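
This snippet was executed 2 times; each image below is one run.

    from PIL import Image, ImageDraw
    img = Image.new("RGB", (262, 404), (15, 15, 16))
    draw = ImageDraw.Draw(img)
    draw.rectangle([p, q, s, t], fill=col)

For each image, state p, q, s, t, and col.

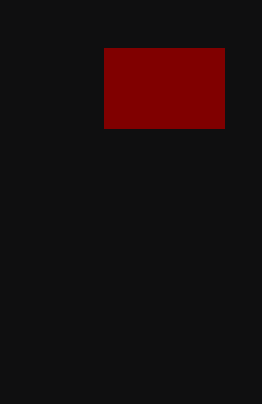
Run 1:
p = 104; q = 48; s = 224; t = 128; col = 'maroon'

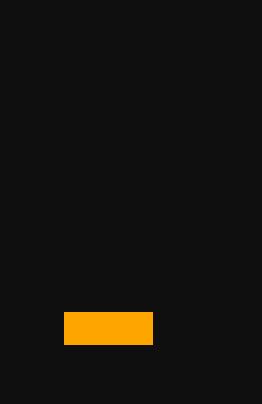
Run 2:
p = 64; q = 312; s = 152; t = 344; col = 'orange'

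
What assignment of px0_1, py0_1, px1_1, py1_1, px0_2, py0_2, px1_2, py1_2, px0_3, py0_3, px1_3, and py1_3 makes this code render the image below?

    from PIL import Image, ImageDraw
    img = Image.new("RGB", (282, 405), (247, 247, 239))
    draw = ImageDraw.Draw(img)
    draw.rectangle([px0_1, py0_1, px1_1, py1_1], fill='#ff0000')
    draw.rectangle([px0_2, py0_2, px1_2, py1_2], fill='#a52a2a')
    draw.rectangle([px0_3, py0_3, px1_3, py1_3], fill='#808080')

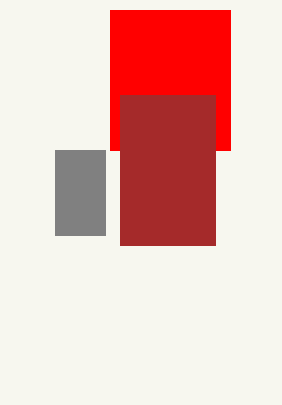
px0_1 = 110; py0_1 = 10; px1_1 = 230; py1_1 = 150; px0_2 = 120; py0_2 = 95; px1_2 = 215; py1_2 = 245; px0_3 = 55; py0_3 = 150; px1_3 = 105; py1_3 = 235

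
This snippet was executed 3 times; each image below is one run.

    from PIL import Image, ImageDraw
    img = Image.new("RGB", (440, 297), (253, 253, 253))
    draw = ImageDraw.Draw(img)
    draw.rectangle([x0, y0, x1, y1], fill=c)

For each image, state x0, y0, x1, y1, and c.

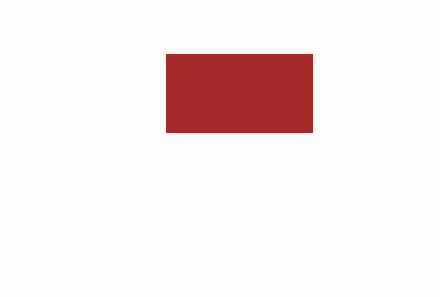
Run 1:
x0 = 166
y0 = 54
x1 = 312
y1 = 132
c = 'brown'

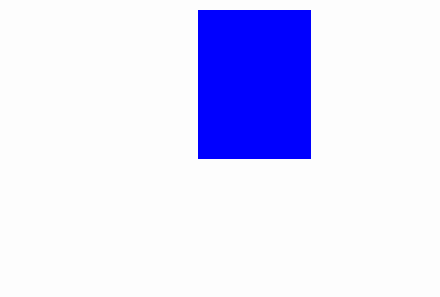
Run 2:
x0 = 198, y0 = 10, x1 = 310, y1 = 158, c = 'blue'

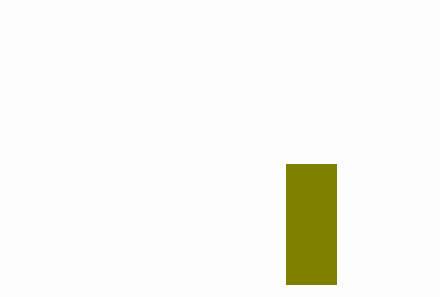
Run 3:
x0 = 286
y0 = 164
x1 = 336
y1 = 284
c = 'olive'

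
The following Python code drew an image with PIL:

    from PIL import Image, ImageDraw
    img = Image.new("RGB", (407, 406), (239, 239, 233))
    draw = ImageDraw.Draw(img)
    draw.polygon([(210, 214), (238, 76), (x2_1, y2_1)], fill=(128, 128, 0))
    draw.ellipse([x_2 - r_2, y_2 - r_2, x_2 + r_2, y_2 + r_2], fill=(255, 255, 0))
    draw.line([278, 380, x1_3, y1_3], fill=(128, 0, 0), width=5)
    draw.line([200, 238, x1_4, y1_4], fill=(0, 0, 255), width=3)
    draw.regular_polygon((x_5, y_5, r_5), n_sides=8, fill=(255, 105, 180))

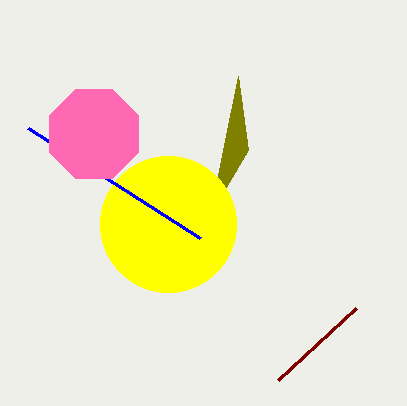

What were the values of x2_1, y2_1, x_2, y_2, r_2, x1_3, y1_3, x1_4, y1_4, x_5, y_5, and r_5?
x2_1 = 248, y2_1 = 150, x_2 = 168, y_2 = 224, r_2 = 68, x1_3 = 356, y1_3 = 308, x1_4 = 28, y1_4 = 128, x_5 = 94, y_5 = 134, r_5 = 48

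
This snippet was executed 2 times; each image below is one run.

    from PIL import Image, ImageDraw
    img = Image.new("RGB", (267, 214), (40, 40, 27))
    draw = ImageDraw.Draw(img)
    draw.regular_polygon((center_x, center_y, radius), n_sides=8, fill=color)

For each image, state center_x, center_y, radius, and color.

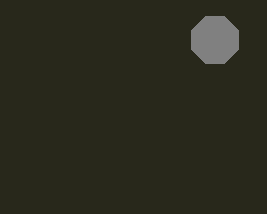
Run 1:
center_x = 215
center_y = 40
radius = 25
color = 'gray'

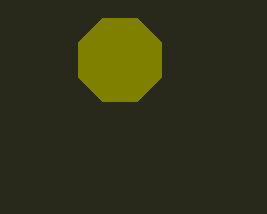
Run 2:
center_x = 120
center_y = 60
radius = 45
color = 'olive'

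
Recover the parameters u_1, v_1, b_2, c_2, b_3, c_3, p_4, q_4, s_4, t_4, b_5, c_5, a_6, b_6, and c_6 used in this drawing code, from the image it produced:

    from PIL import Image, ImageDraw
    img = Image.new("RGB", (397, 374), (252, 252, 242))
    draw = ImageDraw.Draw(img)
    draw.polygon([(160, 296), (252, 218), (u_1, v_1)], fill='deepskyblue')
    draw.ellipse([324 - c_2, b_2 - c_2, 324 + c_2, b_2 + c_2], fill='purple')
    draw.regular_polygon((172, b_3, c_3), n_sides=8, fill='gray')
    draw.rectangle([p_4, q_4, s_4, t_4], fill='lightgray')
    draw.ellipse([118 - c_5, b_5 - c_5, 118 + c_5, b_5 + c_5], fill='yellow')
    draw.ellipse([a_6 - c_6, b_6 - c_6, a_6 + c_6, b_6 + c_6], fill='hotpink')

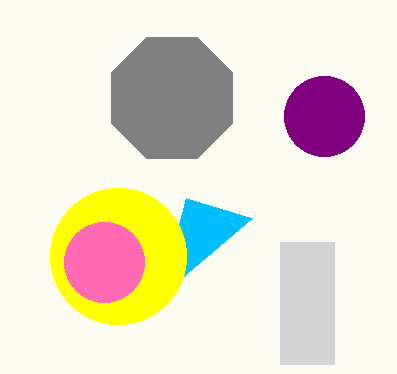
u_1 = 186, v_1 = 198, b_2 = 116, c_2 = 40, b_3 = 98, c_3 = 66, p_4 = 280, q_4 = 242, s_4 = 334, t_4 = 364, b_5 = 256, c_5 = 68, a_6 = 104, b_6 = 262, c_6 = 40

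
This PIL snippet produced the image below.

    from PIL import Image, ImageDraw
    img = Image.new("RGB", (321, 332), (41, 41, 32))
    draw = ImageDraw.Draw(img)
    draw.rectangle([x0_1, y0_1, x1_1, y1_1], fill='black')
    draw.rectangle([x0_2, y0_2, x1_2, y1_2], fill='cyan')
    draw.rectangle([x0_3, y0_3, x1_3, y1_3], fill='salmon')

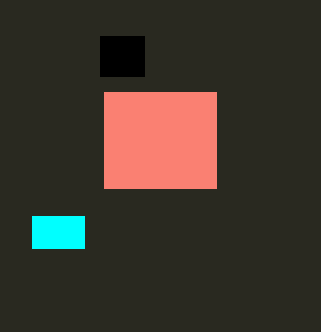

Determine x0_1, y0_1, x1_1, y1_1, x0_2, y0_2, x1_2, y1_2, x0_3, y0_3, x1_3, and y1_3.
x0_1 = 100
y0_1 = 36
x1_1 = 144
y1_1 = 76
x0_2 = 32
y0_2 = 216
x1_2 = 84
y1_2 = 248
x0_3 = 104
y0_3 = 92
x1_3 = 216
y1_3 = 188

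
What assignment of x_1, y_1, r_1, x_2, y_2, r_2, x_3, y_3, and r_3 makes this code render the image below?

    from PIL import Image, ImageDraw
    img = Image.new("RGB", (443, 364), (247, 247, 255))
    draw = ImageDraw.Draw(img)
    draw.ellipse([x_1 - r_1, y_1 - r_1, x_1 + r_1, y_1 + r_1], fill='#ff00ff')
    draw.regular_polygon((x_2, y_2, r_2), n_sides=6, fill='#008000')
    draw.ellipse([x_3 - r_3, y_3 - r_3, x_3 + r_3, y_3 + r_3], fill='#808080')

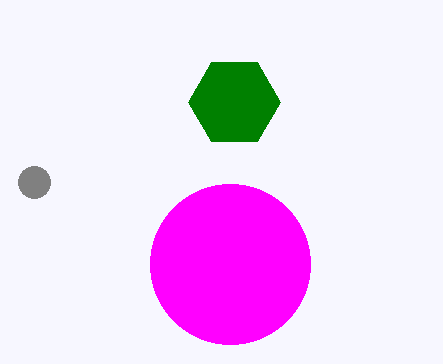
x_1 = 230
y_1 = 264
r_1 = 80
x_2 = 234
y_2 = 102
r_2 = 46
x_3 = 34
y_3 = 182
r_3 = 16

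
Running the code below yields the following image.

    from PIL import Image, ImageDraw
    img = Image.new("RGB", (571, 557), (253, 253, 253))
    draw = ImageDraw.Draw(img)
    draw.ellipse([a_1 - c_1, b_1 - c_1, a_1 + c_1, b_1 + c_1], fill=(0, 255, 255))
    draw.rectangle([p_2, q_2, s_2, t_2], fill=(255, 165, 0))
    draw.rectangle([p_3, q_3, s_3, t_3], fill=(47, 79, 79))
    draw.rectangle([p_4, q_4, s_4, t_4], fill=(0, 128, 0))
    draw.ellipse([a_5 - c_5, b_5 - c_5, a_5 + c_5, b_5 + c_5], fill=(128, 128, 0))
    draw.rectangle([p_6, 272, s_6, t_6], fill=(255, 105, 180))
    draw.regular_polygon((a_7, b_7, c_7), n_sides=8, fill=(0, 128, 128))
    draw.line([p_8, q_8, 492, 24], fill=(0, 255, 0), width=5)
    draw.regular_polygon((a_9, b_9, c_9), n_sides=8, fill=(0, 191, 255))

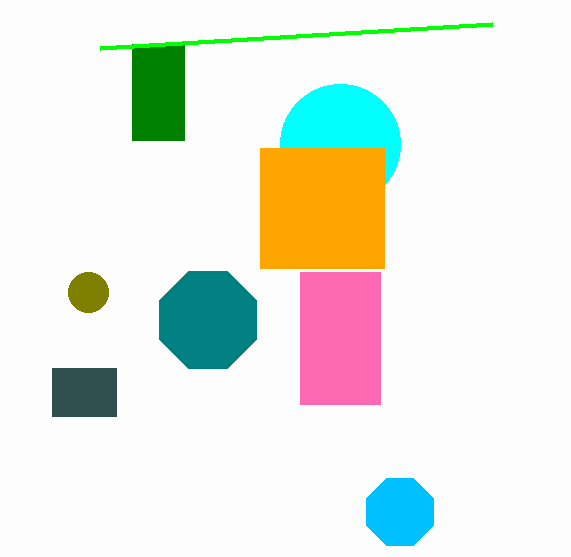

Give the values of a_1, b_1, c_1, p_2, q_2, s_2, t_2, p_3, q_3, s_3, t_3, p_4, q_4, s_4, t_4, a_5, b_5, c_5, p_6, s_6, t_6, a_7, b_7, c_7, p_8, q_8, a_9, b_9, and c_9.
a_1 = 340; b_1 = 144; c_1 = 60; p_2 = 260; q_2 = 148; s_2 = 384; t_2 = 268; p_3 = 52; q_3 = 368; s_3 = 116; t_3 = 416; p_4 = 132; q_4 = 44; s_4 = 184; t_4 = 140; a_5 = 88; b_5 = 292; c_5 = 20; p_6 = 300; s_6 = 380; t_6 = 404; a_7 = 208; b_7 = 320; c_7 = 52; p_8 = 100; q_8 = 48; a_9 = 400; b_9 = 512; c_9 = 36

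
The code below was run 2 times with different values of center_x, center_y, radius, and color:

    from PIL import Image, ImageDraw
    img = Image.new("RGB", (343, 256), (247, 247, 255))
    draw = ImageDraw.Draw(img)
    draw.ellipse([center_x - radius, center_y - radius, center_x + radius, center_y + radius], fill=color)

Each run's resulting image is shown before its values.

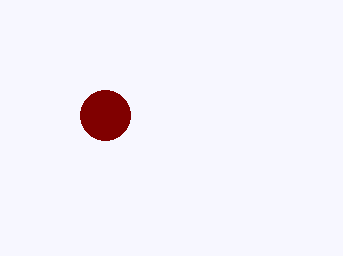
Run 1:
center_x = 105; center_y = 115; radius = 25; color = 'maroon'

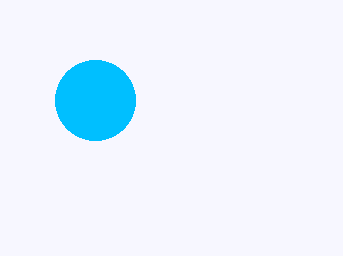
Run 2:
center_x = 95; center_y = 100; radius = 40; color = 'deepskyblue'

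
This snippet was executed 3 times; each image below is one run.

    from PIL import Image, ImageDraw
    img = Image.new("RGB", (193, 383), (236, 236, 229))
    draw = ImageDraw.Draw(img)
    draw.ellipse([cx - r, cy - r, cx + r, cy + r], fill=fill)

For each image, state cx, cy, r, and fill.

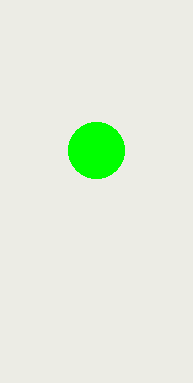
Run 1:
cx = 96; cy = 150; r = 28; fill = 'lime'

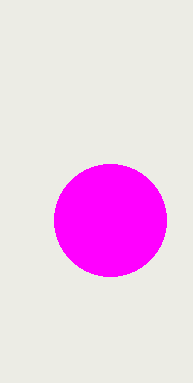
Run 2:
cx = 110; cy = 220; r = 56; fill = 'magenta'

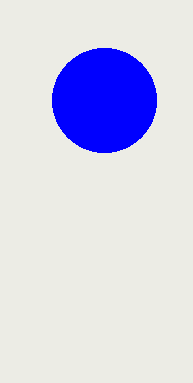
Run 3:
cx = 104; cy = 100; r = 52; fill = 'blue'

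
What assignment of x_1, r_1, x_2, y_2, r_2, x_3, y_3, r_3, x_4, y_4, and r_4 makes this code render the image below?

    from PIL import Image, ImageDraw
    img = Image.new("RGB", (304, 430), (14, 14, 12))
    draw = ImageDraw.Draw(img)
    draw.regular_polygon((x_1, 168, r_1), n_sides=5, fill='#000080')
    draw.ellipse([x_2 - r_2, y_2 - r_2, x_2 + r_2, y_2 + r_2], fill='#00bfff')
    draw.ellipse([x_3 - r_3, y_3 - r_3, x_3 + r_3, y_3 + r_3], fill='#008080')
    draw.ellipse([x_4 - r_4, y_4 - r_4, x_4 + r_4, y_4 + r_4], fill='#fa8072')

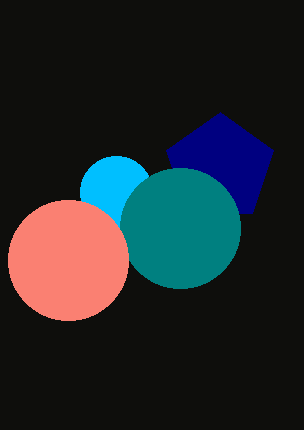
x_1 = 220
r_1 = 56
x_2 = 116
y_2 = 192
r_2 = 36
x_3 = 180
y_3 = 228
r_3 = 60
x_4 = 68
y_4 = 260
r_4 = 60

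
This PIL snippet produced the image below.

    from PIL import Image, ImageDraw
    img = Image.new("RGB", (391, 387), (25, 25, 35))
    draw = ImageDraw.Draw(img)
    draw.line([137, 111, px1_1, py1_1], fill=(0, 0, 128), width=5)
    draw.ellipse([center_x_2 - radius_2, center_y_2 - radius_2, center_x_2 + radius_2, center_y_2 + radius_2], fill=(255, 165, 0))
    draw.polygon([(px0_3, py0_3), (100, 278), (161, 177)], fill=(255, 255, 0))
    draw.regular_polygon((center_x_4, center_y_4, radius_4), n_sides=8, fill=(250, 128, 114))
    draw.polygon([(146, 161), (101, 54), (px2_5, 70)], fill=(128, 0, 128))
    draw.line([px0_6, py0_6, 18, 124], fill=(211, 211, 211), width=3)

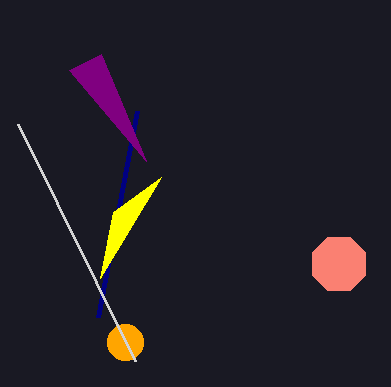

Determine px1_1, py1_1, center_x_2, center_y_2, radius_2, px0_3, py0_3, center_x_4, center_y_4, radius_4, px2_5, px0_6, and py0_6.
px1_1 = 98, py1_1 = 317, center_x_2 = 125, center_y_2 = 342, radius_2 = 18, px0_3 = 113, py0_3 = 212, center_x_4 = 339, center_y_4 = 264, radius_4 = 29, px2_5 = 69, px0_6 = 135, py0_6 = 361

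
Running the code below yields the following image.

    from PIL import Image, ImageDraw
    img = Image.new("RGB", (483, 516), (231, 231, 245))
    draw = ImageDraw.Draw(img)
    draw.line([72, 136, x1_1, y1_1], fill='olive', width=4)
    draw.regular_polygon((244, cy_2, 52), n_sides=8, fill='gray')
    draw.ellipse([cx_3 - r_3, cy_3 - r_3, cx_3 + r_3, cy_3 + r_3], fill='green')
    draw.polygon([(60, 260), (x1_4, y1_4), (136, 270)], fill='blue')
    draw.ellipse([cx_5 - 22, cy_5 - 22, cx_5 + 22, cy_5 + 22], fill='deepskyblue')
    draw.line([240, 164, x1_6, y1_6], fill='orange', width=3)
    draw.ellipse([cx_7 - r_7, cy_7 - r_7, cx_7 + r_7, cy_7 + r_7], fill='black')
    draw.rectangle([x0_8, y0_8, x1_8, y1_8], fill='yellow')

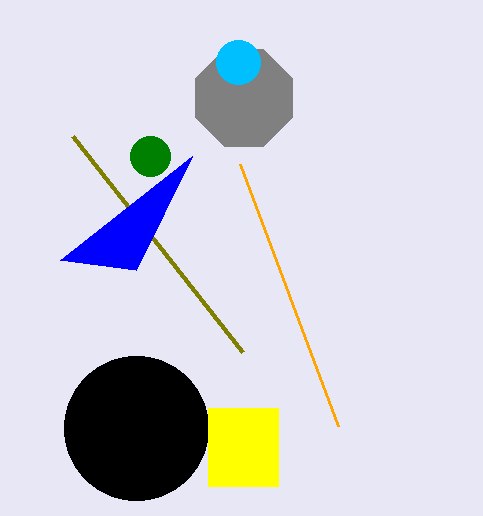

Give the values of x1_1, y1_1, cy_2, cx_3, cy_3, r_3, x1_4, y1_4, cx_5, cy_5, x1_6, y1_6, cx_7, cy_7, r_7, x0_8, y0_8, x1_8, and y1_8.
x1_1 = 242
y1_1 = 352
cy_2 = 98
cx_3 = 150
cy_3 = 156
r_3 = 20
x1_4 = 192
y1_4 = 156
cx_5 = 238
cy_5 = 62
x1_6 = 338
y1_6 = 426
cx_7 = 136
cy_7 = 428
r_7 = 72
x0_8 = 208
y0_8 = 408
x1_8 = 278
y1_8 = 486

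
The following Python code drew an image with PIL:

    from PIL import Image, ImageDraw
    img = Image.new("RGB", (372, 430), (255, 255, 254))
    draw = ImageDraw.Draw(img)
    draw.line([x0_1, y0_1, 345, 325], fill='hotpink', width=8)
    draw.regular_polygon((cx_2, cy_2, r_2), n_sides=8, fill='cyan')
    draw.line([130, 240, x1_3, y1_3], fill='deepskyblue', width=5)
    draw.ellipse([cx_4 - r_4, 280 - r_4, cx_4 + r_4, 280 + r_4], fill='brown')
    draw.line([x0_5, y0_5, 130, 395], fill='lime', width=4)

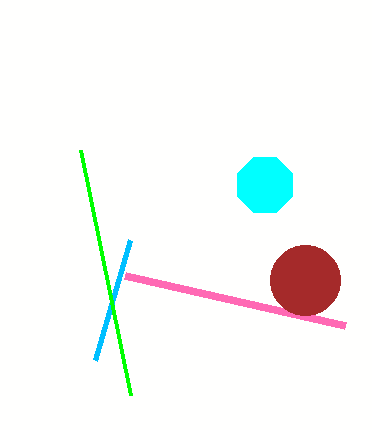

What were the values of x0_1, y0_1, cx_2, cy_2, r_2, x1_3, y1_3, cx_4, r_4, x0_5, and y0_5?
x0_1 = 125; y0_1 = 275; cx_2 = 265; cy_2 = 185; r_2 = 30; x1_3 = 95; y1_3 = 360; cx_4 = 305; r_4 = 35; x0_5 = 80; y0_5 = 150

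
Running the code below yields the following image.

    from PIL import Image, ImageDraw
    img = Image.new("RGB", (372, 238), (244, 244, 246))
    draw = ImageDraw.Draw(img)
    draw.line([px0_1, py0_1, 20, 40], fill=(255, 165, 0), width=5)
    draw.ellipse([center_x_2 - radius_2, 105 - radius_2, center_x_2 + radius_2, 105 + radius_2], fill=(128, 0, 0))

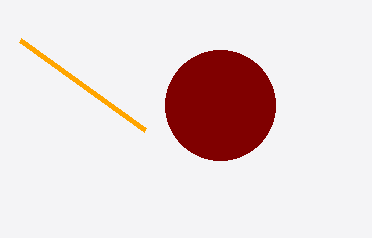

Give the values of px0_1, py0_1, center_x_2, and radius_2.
px0_1 = 145; py0_1 = 130; center_x_2 = 220; radius_2 = 55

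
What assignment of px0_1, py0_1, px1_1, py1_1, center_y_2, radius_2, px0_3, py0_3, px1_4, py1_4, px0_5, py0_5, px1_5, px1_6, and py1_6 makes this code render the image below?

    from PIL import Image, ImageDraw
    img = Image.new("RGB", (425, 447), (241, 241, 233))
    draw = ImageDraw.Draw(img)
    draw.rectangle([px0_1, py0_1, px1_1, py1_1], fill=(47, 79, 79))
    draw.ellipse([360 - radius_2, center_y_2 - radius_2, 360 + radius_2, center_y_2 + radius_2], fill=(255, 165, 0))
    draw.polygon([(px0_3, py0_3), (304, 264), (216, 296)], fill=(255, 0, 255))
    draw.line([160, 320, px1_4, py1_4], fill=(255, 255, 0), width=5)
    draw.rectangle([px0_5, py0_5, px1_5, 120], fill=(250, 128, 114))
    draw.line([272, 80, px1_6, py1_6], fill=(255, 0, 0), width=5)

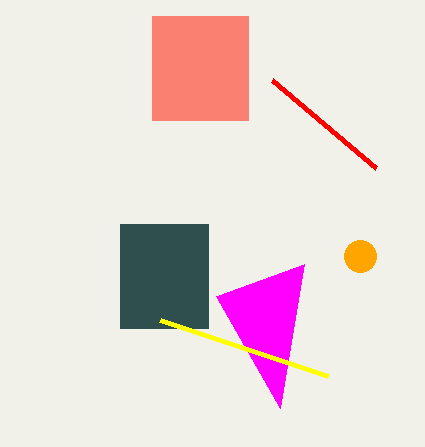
px0_1 = 120, py0_1 = 224, px1_1 = 208, py1_1 = 328, center_y_2 = 256, radius_2 = 16, px0_3 = 280, py0_3 = 408, px1_4 = 328, py1_4 = 376, px0_5 = 152, py0_5 = 16, px1_5 = 248, px1_6 = 376, py1_6 = 168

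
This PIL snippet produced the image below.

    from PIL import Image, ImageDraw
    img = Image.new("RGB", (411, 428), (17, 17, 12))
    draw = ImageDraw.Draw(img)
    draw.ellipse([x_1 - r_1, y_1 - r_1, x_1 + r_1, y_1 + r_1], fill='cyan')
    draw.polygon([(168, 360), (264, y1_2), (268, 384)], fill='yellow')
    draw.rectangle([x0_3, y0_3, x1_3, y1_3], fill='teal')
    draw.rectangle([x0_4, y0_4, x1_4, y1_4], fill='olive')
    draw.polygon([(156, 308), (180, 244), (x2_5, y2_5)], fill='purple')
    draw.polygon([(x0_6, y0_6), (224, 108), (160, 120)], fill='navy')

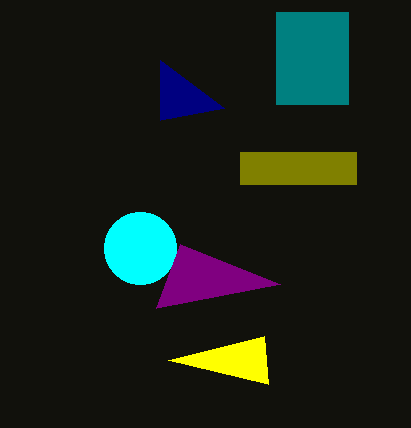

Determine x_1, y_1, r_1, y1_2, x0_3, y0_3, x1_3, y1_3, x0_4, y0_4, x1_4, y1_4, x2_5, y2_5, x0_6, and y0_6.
x_1 = 140; y_1 = 248; r_1 = 36; y1_2 = 336; x0_3 = 276; y0_3 = 12; x1_3 = 348; y1_3 = 104; x0_4 = 240; y0_4 = 152; x1_4 = 356; y1_4 = 184; x2_5 = 280; y2_5 = 284; x0_6 = 160; y0_6 = 60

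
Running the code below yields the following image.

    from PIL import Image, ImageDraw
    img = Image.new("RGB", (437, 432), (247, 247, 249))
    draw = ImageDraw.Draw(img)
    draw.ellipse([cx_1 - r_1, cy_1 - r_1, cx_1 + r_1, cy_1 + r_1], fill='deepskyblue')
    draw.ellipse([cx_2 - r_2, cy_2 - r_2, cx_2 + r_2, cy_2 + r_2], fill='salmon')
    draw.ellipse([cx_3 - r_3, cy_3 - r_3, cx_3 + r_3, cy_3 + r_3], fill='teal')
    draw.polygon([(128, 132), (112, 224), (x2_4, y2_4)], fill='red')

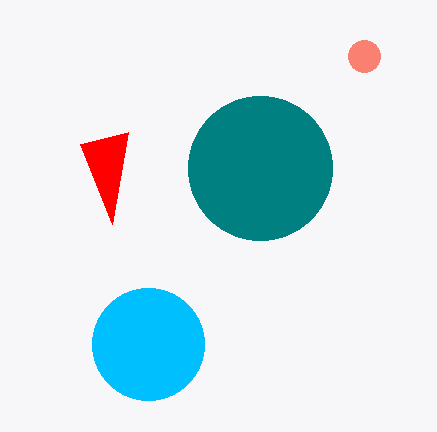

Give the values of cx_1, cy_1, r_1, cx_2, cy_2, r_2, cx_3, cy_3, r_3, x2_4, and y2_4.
cx_1 = 148
cy_1 = 344
r_1 = 56
cx_2 = 364
cy_2 = 56
r_2 = 16
cx_3 = 260
cy_3 = 168
r_3 = 72
x2_4 = 80
y2_4 = 144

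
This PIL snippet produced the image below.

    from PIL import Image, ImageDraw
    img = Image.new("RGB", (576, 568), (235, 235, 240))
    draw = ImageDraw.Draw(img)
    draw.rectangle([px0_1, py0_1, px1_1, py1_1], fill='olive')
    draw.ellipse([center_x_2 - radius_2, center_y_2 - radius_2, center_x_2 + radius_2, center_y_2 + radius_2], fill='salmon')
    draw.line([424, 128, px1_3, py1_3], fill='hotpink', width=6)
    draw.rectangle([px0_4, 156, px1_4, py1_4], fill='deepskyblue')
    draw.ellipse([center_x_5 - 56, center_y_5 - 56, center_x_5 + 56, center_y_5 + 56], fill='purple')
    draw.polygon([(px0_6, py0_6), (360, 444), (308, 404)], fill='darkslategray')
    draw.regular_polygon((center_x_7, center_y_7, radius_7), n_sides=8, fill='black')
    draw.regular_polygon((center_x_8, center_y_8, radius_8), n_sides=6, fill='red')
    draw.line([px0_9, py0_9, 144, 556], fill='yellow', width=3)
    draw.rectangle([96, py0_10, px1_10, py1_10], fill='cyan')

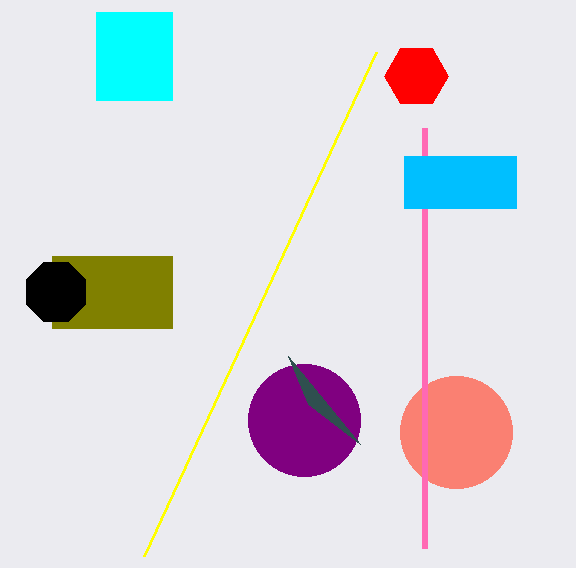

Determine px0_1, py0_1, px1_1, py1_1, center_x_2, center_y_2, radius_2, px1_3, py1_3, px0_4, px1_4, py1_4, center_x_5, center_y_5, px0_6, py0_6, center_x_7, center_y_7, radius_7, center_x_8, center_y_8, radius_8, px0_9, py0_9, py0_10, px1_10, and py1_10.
px0_1 = 52
py0_1 = 256
px1_1 = 172
py1_1 = 328
center_x_2 = 456
center_y_2 = 432
radius_2 = 56
px1_3 = 424
py1_3 = 548
px0_4 = 404
px1_4 = 516
py1_4 = 208
center_x_5 = 304
center_y_5 = 420
px0_6 = 288
py0_6 = 356
center_x_7 = 56
center_y_7 = 292
radius_7 = 32
center_x_8 = 416
center_y_8 = 76
radius_8 = 32
px0_9 = 376
py0_9 = 52
py0_10 = 12
px1_10 = 172
py1_10 = 100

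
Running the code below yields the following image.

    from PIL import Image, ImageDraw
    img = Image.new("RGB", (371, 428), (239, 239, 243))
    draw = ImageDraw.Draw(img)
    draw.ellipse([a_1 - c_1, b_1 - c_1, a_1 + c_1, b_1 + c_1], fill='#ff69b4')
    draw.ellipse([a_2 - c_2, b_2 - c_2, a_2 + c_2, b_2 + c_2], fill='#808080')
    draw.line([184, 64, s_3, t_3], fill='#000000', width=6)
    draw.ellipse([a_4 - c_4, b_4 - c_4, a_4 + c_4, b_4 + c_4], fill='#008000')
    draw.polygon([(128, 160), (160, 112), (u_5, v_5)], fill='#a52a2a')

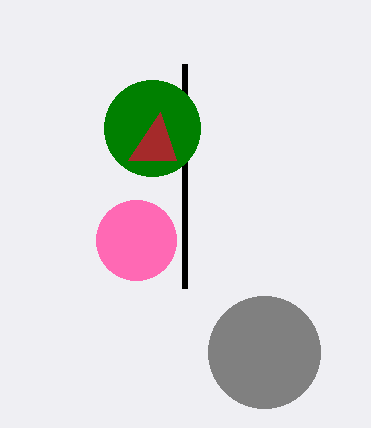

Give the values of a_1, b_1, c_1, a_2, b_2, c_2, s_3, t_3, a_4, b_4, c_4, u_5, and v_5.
a_1 = 136
b_1 = 240
c_1 = 40
a_2 = 264
b_2 = 352
c_2 = 56
s_3 = 184
t_3 = 288
a_4 = 152
b_4 = 128
c_4 = 48
u_5 = 176
v_5 = 160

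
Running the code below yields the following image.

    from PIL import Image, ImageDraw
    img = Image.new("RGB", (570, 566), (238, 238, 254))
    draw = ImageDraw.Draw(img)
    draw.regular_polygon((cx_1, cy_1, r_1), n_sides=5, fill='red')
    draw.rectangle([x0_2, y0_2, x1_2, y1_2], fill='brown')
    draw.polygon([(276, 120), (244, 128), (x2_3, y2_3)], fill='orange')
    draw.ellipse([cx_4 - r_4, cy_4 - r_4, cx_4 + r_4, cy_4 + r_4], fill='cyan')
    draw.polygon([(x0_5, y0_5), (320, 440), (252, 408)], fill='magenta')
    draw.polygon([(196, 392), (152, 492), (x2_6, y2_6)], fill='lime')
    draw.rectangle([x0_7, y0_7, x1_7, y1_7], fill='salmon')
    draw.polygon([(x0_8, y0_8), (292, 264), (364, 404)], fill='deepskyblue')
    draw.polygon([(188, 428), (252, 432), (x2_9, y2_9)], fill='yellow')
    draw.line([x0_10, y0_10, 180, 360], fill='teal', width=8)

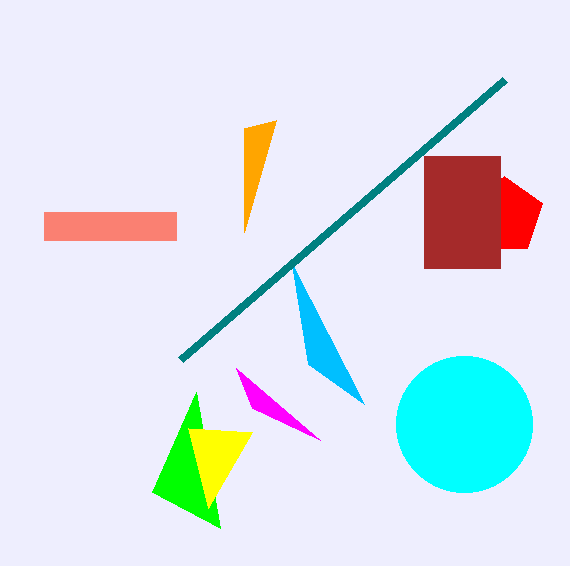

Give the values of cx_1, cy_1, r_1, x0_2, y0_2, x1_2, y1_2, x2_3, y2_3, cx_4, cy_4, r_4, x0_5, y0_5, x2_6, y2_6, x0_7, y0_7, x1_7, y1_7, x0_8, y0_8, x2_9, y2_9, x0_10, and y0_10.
cx_1 = 504; cy_1 = 216; r_1 = 40; x0_2 = 424; y0_2 = 156; x1_2 = 500; y1_2 = 268; x2_3 = 244; y2_3 = 232; cx_4 = 464; cy_4 = 424; r_4 = 68; x0_5 = 236; y0_5 = 368; x2_6 = 220; y2_6 = 528; x0_7 = 44; y0_7 = 212; x1_7 = 176; y1_7 = 240; x0_8 = 308; y0_8 = 364; x2_9 = 208; y2_9 = 508; x0_10 = 504; y0_10 = 80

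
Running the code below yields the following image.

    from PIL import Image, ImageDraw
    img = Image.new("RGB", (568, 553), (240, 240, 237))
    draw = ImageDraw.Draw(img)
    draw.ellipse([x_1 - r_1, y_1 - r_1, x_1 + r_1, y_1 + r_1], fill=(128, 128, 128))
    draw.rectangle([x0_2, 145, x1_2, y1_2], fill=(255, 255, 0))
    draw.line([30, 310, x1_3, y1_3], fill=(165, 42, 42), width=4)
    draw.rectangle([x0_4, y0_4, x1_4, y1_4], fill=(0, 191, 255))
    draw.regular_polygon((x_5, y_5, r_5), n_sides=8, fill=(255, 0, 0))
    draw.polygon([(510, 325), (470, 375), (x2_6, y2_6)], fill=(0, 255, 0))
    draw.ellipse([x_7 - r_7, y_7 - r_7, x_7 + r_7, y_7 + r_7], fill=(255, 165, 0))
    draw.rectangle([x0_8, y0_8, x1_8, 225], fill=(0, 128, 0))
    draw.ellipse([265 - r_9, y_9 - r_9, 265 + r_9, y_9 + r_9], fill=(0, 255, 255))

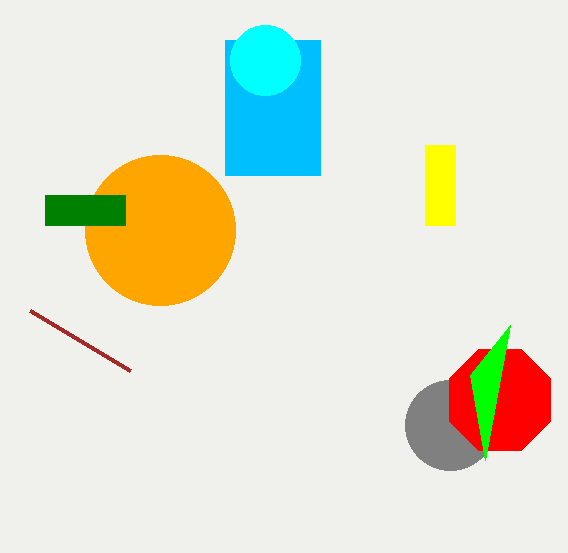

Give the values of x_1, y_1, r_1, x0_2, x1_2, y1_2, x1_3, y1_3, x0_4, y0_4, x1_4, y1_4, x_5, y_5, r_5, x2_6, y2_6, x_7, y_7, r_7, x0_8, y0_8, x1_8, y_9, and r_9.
x_1 = 450
y_1 = 425
r_1 = 45
x0_2 = 425
x1_2 = 455
y1_2 = 225
x1_3 = 130
y1_3 = 370
x0_4 = 225
y0_4 = 40
x1_4 = 320
y1_4 = 175
x_5 = 500
y_5 = 400
r_5 = 55
x2_6 = 485
y2_6 = 460
x_7 = 160
y_7 = 230
r_7 = 75
x0_8 = 45
y0_8 = 195
x1_8 = 125
y_9 = 60
r_9 = 35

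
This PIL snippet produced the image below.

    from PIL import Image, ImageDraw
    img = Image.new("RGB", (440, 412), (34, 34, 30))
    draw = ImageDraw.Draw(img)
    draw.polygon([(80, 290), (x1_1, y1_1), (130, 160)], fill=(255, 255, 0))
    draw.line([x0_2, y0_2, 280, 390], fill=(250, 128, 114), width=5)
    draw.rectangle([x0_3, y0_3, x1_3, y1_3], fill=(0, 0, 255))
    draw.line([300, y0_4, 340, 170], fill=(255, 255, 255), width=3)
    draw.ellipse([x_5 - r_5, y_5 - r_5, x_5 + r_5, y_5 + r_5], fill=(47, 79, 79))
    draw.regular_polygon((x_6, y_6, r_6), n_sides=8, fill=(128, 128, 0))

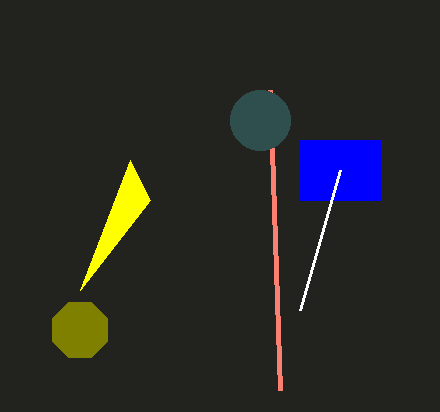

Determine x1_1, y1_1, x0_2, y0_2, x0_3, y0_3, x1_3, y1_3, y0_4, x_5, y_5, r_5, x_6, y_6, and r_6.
x1_1 = 150; y1_1 = 200; x0_2 = 270; y0_2 = 90; x0_3 = 300; y0_3 = 140; x1_3 = 380; y1_3 = 200; y0_4 = 310; x_5 = 260; y_5 = 120; r_5 = 30; x_6 = 80; y_6 = 330; r_6 = 30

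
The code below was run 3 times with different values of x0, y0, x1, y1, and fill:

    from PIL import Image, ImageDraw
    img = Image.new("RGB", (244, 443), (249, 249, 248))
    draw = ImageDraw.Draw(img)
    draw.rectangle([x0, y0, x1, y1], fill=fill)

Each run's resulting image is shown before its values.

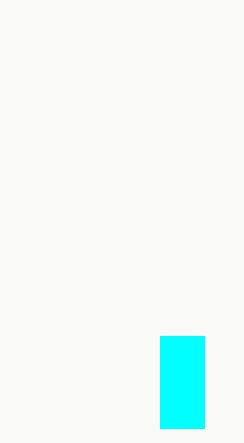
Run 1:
x0 = 160; y0 = 336; x1 = 204; y1 = 428; fill = 'cyan'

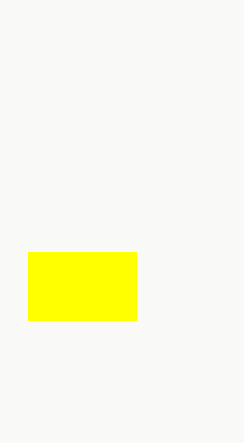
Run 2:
x0 = 28
y0 = 252
x1 = 136
y1 = 320
fill = 'yellow'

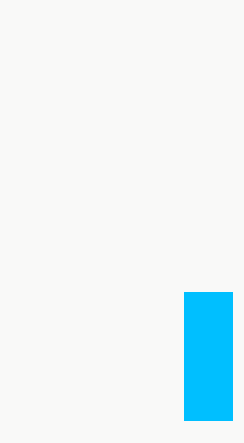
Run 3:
x0 = 184; y0 = 292; x1 = 232; y1 = 420; fill = 'deepskyblue'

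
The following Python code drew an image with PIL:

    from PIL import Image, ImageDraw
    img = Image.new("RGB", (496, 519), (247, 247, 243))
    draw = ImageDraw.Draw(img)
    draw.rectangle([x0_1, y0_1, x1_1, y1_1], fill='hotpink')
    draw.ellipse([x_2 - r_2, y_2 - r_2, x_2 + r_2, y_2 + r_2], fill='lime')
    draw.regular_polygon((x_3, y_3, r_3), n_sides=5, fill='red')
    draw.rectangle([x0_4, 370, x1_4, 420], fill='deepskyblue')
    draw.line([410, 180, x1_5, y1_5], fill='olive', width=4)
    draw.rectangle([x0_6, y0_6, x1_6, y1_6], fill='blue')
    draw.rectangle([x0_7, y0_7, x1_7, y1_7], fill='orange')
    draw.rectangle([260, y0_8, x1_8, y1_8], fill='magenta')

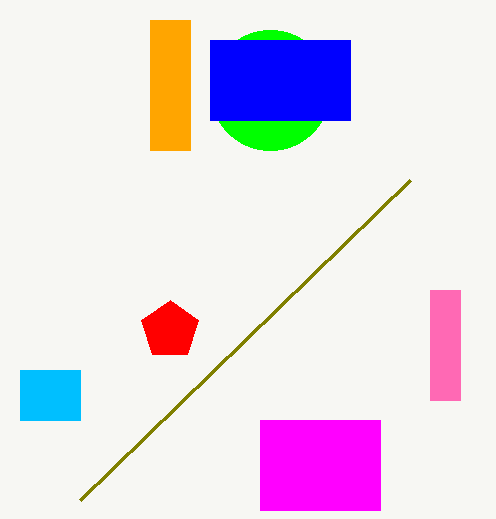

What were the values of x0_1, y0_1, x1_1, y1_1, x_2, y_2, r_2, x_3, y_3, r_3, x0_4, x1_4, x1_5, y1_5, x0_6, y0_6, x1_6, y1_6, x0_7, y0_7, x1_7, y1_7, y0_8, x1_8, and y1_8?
x0_1 = 430; y0_1 = 290; x1_1 = 460; y1_1 = 400; x_2 = 270; y_2 = 90; r_2 = 60; x_3 = 170; y_3 = 330; r_3 = 30; x0_4 = 20; x1_4 = 80; x1_5 = 80; y1_5 = 500; x0_6 = 210; y0_6 = 40; x1_6 = 350; y1_6 = 120; x0_7 = 150; y0_7 = 20; x1_7 = 190; y1_7 = 150; y0_8 = 420; x1_8 = 380; y1_8 = 510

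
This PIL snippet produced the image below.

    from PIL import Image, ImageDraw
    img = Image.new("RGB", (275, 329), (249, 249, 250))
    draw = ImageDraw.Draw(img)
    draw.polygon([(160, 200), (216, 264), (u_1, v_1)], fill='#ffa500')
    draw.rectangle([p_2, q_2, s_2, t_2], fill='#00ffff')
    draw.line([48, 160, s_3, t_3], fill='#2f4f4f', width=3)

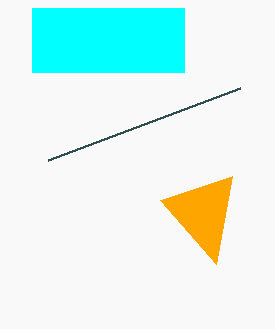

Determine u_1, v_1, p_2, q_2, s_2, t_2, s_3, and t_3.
u_1 = 232; v_1 = 176; p_2 = 32; q_2 = 8; s_2 = 184; t_2 = 72; s_3 = 240; t_3 = 88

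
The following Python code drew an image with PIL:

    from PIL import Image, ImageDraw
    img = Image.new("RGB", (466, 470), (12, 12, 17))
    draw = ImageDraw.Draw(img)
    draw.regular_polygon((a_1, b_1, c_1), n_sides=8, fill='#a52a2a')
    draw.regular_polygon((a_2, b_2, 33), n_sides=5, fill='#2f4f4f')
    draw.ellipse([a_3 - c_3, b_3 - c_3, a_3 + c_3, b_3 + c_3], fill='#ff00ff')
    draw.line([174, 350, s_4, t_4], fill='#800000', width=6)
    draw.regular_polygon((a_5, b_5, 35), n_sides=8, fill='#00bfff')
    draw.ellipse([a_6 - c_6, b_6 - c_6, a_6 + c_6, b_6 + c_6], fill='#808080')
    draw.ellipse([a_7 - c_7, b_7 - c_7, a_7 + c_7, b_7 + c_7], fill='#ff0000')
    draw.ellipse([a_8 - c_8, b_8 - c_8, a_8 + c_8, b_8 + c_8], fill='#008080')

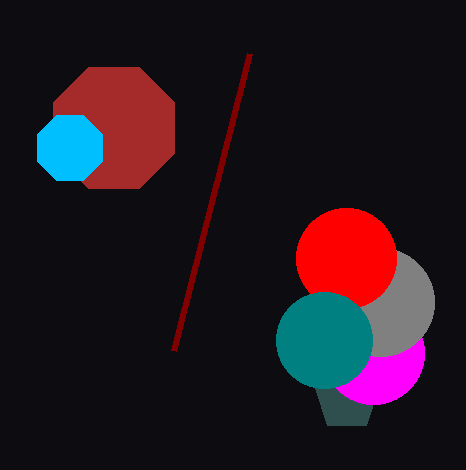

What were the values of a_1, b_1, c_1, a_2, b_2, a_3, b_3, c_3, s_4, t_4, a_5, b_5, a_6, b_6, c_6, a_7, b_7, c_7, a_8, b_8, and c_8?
a_1 = 114, b_1 = 128, c_1 = 66, a_2 = 347, b_2 = 399, a_3 = 373, b_3 = 353, c_3 = 51, s_4 = 250, t_4 = 53, a_5 = 70, b_5 = 148, a_6 = 380, b_6 = 302, c_6 = 54, a_7 = 346, b_7 = 258, c_7 = 50, a_8 = 324, b_8 = 340, c_8 = 48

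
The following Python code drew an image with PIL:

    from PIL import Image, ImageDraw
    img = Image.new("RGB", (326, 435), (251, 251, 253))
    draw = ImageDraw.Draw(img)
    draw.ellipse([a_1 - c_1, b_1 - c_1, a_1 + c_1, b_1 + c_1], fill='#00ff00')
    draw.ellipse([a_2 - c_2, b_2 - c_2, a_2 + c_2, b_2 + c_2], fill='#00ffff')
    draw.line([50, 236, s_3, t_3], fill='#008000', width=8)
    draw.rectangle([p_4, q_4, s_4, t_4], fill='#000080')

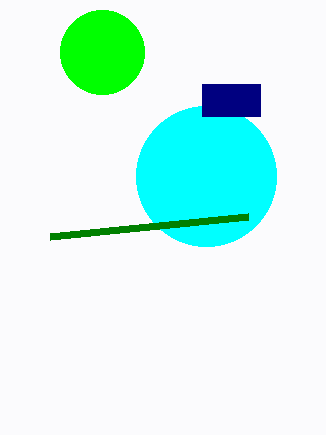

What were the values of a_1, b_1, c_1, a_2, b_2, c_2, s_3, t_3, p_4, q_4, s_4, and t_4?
a_1 = 102, b_1 = 52, c_1 = 42, a_2 = 206, b_2 = 176, c_2 = 70, s_3 = 248, t_3 = 216, p_4 = 202, q_4 = 84, s_4 = 260, t_4 = 116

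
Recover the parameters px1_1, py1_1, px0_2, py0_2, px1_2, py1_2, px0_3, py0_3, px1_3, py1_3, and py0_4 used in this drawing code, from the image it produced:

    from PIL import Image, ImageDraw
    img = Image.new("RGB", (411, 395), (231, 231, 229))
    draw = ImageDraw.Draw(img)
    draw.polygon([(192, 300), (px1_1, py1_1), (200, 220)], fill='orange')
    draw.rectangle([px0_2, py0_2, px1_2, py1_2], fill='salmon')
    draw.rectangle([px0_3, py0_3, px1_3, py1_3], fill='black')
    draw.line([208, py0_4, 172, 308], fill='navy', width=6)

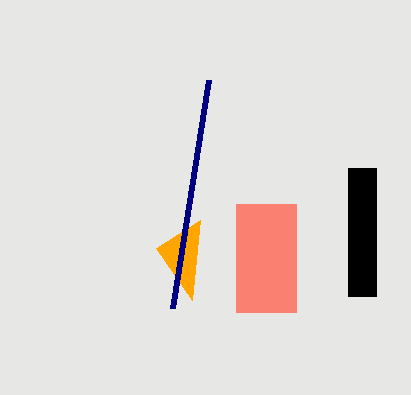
px1_1 = 156
py1_1 = 248
px0_2 = 236
py0_2 = 204
px1_2 = 296
py1_2 = 312
px0_3 = 348
py0_3 = 168
px1_3 = 376
py1_3 = 296
py0_4 = 80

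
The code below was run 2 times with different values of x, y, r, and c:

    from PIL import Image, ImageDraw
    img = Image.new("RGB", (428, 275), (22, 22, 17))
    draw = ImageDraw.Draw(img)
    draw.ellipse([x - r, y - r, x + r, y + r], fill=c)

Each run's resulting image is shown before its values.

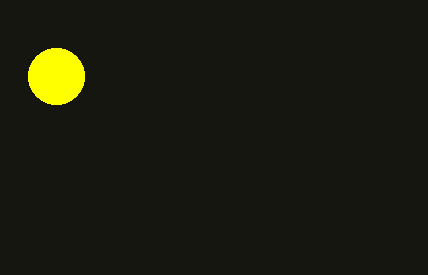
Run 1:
x = 56, y = 76, r = 28, c = 'yellow'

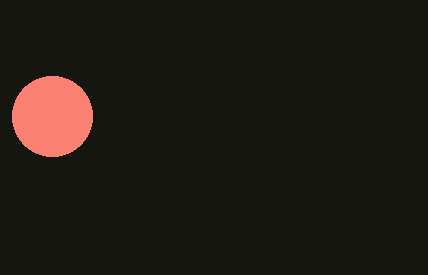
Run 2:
x = 52; y = 116; r = 40; c = 'salmon'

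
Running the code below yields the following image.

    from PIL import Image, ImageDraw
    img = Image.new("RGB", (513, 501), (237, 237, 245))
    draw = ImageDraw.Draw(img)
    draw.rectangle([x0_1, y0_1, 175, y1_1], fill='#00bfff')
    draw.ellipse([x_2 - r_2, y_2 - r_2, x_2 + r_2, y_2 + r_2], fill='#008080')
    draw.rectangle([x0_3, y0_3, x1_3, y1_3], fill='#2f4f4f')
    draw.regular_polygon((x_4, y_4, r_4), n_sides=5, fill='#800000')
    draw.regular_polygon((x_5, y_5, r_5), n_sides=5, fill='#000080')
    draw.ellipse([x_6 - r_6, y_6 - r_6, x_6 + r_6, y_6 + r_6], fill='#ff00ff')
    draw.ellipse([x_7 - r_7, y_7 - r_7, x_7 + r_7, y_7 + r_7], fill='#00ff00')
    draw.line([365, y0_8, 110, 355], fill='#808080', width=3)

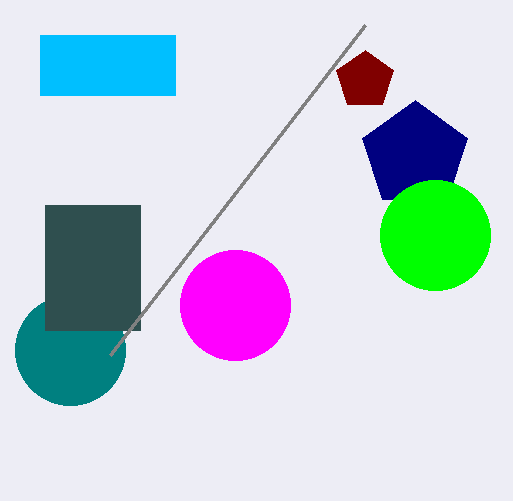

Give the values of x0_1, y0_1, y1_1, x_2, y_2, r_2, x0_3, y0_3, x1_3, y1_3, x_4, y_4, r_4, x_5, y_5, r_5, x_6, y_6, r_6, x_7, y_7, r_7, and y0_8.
x0_1 = 40, y0_1 = 35, y1_1 = 95, x_2 = 70, y_2 = 350, r_2 = 55, x0_3 = 45, y0_3 = 205, x1_3 = 140, y1_3 = 330, x_4 = 365, y_4 = 80, r_4 = 30, x_5 = 415, y_5 = 155, r_5 = 55, x_6 = 235, y_6 = 305, r_6 = 55, x_7 = 435, y_7 = 235, r_7 = 55, y0_8 = 25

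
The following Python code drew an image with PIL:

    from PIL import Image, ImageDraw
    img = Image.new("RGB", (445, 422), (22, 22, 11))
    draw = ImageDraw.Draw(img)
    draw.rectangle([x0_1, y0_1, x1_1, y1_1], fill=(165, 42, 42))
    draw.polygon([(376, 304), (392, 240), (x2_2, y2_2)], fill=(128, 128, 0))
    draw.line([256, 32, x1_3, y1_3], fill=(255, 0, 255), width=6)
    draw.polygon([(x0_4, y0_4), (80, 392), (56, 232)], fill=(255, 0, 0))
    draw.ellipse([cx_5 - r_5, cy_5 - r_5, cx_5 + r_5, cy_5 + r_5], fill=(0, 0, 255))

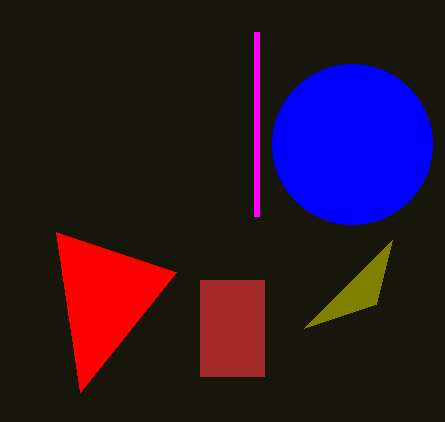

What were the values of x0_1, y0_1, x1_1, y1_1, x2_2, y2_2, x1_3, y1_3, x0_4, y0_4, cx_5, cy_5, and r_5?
x0_1 = 200; y0_1 = 280; x1_1 = 264; y1_1 = 376; x2_2 = 304; y2_2 = 328; x1_3 = 256; y1_3 = 216; x0_4 = 176; y0_4 = 272; cx_5 = 352; cy_5 = 144; r_5 = 80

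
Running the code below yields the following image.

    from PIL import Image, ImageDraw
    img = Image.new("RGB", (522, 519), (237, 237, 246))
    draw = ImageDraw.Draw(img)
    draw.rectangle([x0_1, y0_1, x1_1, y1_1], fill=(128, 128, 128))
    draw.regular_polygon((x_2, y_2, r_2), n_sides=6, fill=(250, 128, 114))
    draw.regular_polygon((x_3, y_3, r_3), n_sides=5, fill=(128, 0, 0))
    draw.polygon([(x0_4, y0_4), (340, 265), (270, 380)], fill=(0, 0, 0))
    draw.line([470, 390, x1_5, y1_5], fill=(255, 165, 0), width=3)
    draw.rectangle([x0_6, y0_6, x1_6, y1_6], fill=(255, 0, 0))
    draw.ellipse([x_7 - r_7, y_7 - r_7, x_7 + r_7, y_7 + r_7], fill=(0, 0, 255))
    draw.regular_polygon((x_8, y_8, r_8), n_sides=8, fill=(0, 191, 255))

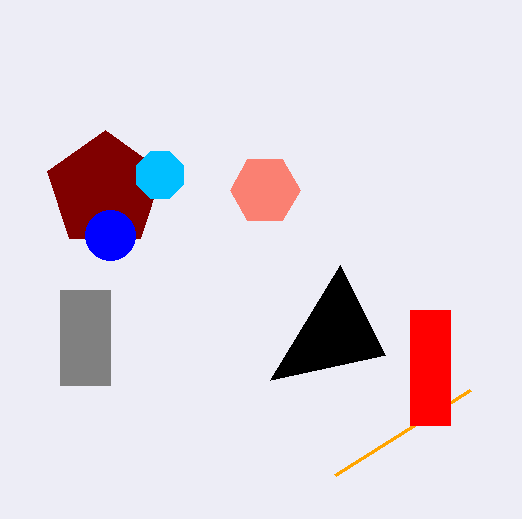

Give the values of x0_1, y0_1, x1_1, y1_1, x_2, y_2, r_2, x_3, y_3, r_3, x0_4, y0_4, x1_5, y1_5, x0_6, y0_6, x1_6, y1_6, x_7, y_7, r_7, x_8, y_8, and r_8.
x0_1 = 60
y0_1 = 290
x1_1 = 110
y1_1 = 385
x_2 = 265
y_2 = 190
r_2 = 35
x_3 = 105
y_3 = 190
r_3 = 60
x0_4 = 385
y0_4 = 355
x1_5 = 335
y1_5 = 475
x0_6 = 410
y0_6 = 310
x1_6 = 450
y1_6 = 425
x_7 = 110
y_7 = 235
r_7 = 25
x_8 = 160
y_8 = 175
r_8 = 25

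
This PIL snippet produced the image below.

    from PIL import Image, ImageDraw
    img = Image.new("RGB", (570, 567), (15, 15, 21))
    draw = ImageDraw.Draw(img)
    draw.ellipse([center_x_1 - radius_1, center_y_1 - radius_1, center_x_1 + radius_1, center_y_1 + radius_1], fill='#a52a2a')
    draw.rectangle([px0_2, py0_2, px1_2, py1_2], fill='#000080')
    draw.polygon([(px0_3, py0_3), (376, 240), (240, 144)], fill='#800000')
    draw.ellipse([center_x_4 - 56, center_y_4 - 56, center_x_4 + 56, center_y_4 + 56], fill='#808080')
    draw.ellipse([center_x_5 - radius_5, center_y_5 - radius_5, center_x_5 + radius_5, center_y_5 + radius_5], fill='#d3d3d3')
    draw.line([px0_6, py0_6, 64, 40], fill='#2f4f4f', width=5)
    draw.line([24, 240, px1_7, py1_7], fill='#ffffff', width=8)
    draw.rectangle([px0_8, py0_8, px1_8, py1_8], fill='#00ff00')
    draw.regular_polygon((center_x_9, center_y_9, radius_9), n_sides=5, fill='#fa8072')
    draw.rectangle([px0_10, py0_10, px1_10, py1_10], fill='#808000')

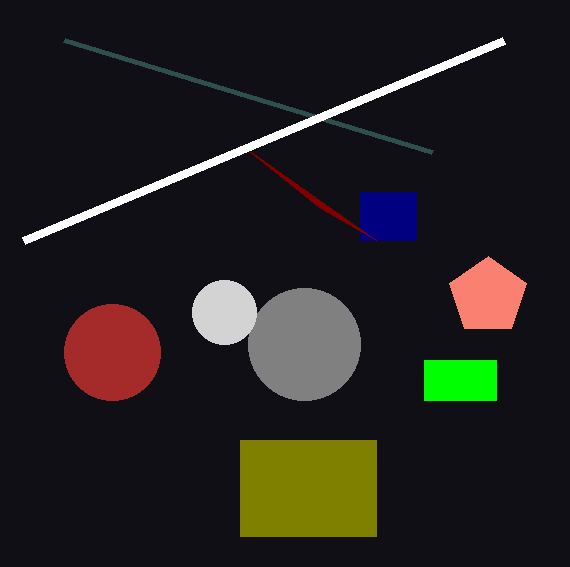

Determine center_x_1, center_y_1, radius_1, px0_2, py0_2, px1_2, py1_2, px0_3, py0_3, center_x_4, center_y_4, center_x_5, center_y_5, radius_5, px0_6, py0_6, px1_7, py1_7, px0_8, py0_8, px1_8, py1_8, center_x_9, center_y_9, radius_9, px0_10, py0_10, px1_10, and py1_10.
center_x_1 = 112; center_y_1 = 352; radius_1 = 48; px0_2 = 360; py0_2 = 192; px1_2 = 416; py1_2 = 240; px0_3 = 320; py0_3 = 208; center_x_4 = 304; center_y_4 = 344; center_x_5 = 224; center_y_5 = 312; radius_5 = 32; px0_6 = 432; py0_6 = 152; px1_7 = 504; py1_7 = 40; px0_8 = 424; py0_8 = 360; px1_8 = 496; py1_8 = 400; center_x_9 = 488; center_y_9 = 296; radius_9 = 40; px0_10 = 240; py0_10 = 440; px1_10 = 376; py1_10 = 536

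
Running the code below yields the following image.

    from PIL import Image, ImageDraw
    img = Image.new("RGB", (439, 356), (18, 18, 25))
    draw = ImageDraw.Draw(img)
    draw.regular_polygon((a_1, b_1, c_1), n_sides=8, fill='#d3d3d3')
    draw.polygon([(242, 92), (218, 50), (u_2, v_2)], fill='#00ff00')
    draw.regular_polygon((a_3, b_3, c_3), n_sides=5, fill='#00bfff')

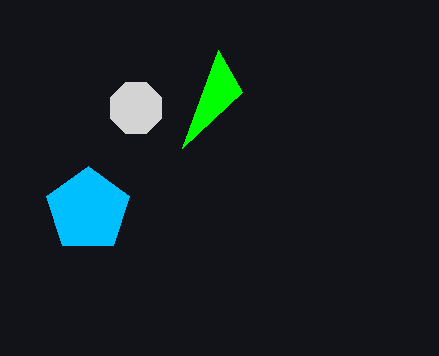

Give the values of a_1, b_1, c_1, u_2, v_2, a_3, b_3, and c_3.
a_1 = 136
b_1 = 108
c_1 = 28
u_2 = 182
v_2 = 148
a_3 = 88
b_3 = 210
c_3 = 44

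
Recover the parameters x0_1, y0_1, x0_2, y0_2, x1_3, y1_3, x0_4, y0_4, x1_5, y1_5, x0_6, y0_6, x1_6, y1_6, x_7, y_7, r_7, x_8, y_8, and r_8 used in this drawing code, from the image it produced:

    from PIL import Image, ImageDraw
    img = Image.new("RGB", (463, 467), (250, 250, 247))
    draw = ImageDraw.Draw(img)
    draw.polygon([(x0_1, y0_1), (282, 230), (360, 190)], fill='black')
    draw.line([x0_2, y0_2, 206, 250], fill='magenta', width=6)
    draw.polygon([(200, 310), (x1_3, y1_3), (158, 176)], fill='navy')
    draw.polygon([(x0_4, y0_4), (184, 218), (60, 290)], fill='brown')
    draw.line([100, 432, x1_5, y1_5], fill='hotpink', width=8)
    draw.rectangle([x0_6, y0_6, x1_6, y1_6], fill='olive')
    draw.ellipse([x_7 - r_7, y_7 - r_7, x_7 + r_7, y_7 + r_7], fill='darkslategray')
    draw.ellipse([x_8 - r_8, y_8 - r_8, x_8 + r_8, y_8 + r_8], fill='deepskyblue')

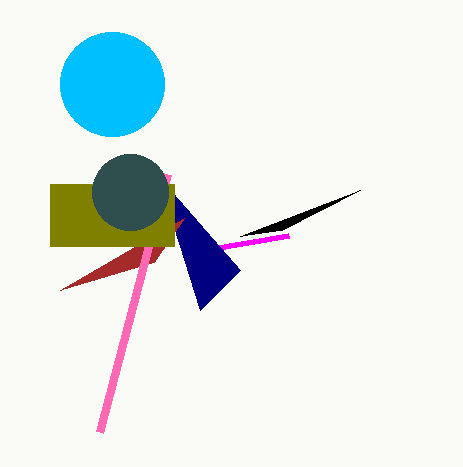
x0_1 = 240; y0_1 = 236; x0_2 = 288; y0_2 = 236; x1_3 = 240; y1_3 = 270; x0_4 = 154; y0_4 = 262; x1_5 = 168; y1_5 = 174; x0_6 = 50; y0_6 = 184; x1_6 = 174; y1_6 = 246; x_7 = 130; y_7 = 192; r_7 = 38; x_8 = 112; y_8 = 84; r_8 = 52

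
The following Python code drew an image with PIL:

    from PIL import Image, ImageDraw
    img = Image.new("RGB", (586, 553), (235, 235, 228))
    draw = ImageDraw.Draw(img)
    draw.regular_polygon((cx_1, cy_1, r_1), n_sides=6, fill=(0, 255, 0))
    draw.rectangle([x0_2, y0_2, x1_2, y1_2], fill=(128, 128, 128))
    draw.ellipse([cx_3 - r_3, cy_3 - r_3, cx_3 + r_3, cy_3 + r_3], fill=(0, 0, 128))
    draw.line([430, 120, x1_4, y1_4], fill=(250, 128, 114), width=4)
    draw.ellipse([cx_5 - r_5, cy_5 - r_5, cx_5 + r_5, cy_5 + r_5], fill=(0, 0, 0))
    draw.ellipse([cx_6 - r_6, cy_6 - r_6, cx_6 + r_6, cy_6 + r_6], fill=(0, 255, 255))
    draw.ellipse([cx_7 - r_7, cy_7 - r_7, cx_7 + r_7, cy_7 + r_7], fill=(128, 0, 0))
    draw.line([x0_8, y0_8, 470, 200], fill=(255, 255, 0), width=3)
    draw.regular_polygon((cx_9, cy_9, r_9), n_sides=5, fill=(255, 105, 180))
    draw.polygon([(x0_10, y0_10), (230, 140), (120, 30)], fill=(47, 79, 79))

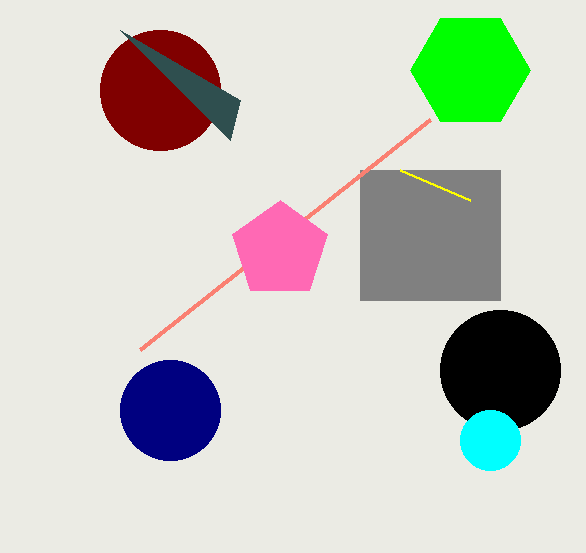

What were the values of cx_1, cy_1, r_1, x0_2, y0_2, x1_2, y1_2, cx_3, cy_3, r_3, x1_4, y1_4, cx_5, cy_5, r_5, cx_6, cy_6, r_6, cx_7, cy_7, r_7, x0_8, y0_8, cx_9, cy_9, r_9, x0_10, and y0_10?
cx_1 = 470, cy_1 = 70, r_1 = 60, x0_2 = 360, y0_2 = 170, x1_2 = 500, y1_2 = 300, cx_3 = 170, cy_3 = 410, r_3 = 50, x1_4 = 140, y1_4 = 350, cx_5 = 500, cy_5 = 370, r_5 = 60, cx_6 = 490, cy_6 = 440, r_6 = 30, cx_7 = 160, cy_7 = 90, r_7 = 60, x0_8 = 400, y0_8 = 170, cx_9 = 280, cy_9 = 250, r_9 = 50, x0_10 = 240, y0_10 = 100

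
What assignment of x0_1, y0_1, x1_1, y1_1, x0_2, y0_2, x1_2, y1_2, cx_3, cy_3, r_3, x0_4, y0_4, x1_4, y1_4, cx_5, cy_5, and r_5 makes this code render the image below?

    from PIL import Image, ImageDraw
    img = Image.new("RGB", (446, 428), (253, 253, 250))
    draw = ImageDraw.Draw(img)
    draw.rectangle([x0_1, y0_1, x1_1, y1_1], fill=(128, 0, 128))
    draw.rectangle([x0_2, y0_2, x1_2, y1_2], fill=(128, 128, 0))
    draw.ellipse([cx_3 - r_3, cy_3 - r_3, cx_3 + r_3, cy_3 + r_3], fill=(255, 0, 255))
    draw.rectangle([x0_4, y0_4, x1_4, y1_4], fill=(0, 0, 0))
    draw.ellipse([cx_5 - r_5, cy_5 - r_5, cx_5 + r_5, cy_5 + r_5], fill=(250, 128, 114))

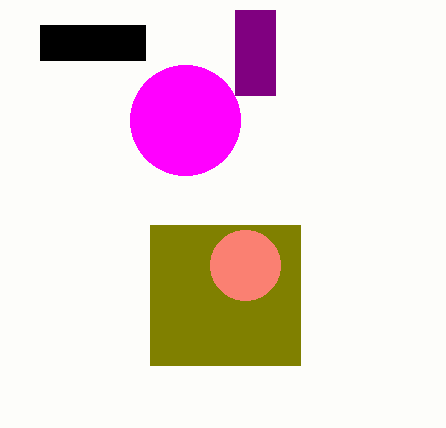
x0_1 = 235
y0_1 = 10
x1_1 = 275
y1_1 = 95
x0_2 = 150
y0_2 = 225
x1_2 = 300
y1_2 = 365
cx_3 = 185
cy_3 = 120
r_3 = 55
x0_4 = 40
y0_4 = 25
x1_4 = 145
y1_4 = 60
cx_5 = 245
cy_5 = 265
r_5 = 35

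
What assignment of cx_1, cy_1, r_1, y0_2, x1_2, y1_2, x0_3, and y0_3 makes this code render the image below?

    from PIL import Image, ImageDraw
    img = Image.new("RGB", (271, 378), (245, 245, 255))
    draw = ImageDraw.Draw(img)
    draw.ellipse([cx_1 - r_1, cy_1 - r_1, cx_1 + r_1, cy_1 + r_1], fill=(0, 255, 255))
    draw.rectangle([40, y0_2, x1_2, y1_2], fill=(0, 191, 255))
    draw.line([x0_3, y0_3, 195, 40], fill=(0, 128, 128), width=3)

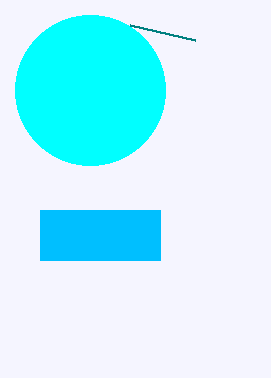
cx_1 = 90; cy_1 = 90; r_1 = 75; y0_2 = 210; x1_2 = 160; y1_2 = 260; x0_3 = 130; y0_3 = 25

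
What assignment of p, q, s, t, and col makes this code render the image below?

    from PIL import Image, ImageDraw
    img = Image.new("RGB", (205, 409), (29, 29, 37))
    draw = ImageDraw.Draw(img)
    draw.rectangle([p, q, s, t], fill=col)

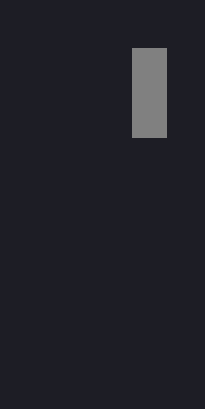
p = 132, q = 48, s = 166, t = 137, col = 'gray'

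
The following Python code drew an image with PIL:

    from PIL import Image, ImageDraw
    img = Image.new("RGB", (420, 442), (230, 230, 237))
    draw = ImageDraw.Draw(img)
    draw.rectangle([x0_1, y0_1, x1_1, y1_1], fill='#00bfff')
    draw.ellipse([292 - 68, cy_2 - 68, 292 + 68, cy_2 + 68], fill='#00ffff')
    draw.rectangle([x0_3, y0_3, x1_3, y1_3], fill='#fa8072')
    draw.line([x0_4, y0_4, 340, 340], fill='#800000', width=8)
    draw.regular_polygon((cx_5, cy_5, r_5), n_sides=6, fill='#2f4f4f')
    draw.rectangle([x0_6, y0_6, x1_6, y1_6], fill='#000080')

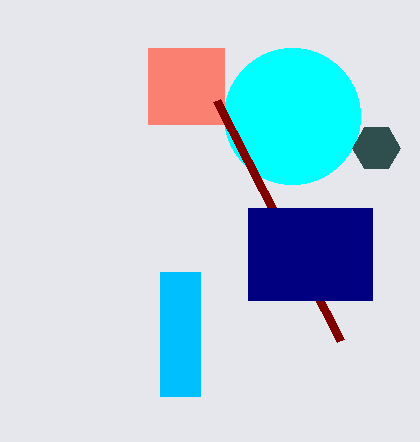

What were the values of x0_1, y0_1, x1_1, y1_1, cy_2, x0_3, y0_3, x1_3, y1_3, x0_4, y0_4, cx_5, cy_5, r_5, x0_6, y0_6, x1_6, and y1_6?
x0_1 = 160
y0_1 = 272
x1_1 = 200
y1_1 = 396
cy_2 = 116
x0_3 = 148
y0_3 = 48
x1_3 = 224
y1_3 = 124
x0_4 = 216
y0_4 = 100
cx_5 = 376
cy_5 = 148
r_5 = 24
x0_6 = 248
y0_6 = 208
x1_6 = 372
y1_6 = 300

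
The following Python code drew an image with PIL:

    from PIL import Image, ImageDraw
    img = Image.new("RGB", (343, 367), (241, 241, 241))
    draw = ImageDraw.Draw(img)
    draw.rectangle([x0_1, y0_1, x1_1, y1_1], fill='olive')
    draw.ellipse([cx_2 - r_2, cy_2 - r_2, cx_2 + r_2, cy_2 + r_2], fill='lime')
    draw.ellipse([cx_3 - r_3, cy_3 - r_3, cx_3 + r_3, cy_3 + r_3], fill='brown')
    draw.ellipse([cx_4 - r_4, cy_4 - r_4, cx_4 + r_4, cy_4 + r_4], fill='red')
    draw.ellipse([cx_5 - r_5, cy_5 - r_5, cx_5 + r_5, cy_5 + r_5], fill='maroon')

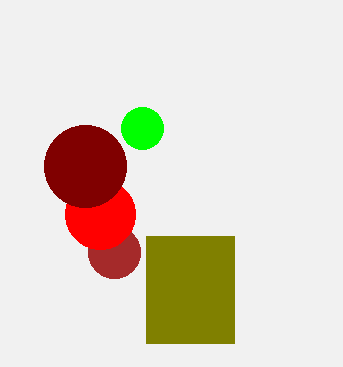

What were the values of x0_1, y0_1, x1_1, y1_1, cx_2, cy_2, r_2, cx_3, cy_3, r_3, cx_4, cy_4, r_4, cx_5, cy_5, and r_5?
x0_1 = 146, y0_1 = 236, x1_1 = 234, y1_1 = 343, cx_2 = 142, cy_2 = 128, r_2 = 21, cx_3 = 114, cy_3 = 252, r_3 = 26, cx_4 = 100, cy_4 = 214, r_4 = 35, cx_5 = 85, cy_5 = 166, r_5 = 41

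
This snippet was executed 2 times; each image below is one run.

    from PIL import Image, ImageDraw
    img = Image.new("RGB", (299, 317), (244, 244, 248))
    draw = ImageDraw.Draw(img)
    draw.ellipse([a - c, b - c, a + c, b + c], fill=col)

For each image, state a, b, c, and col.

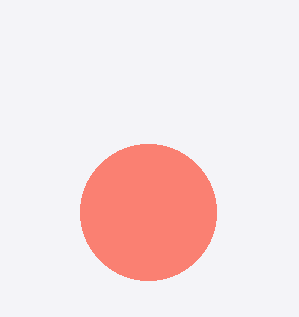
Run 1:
a = 148
b = 212
c = 68
col = 'salmon'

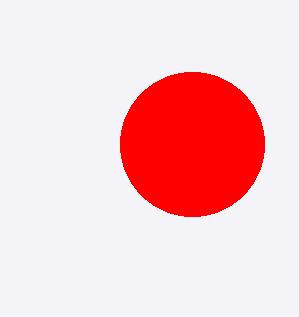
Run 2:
a = 192; b = 144; c = 72; col = 'red'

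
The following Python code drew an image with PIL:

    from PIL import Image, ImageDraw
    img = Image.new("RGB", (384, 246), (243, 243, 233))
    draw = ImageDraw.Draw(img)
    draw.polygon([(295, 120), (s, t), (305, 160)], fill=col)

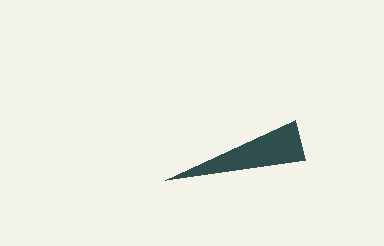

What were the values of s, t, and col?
s = 165
t = 180
col = 'darkslategray'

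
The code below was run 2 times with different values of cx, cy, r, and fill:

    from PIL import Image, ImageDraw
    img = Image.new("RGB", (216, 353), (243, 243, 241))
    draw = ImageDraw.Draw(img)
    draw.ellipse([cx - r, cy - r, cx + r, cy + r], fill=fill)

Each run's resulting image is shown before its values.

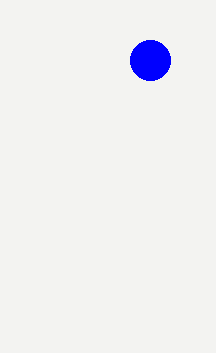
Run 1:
cx = 150; cy = 60; r = 20; fill = 'blue'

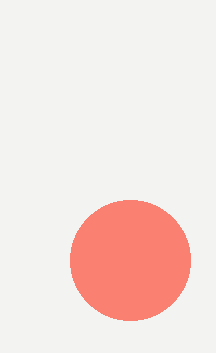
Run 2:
cx = 130, cy = 260, r = 60, fill = 'salmon'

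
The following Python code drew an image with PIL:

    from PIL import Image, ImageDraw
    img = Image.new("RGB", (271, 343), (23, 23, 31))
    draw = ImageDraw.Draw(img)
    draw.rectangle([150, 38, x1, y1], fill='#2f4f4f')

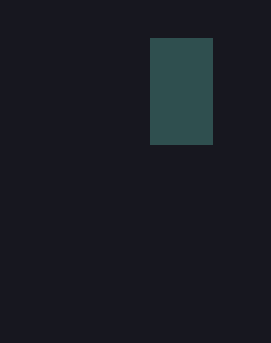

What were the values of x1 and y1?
x1 = 212; y1 = 144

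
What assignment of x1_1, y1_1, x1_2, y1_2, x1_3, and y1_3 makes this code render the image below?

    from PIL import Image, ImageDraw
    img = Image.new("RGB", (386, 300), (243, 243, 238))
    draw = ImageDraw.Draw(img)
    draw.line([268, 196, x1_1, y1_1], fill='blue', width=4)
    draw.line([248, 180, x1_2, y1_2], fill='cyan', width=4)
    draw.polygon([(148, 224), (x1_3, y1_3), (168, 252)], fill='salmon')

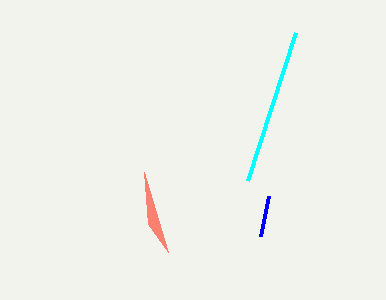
x1_1 = 260; y1_1 = 236; x1_2 = 296; y1_2 = 32; x1_3 = 144; y1_3 = 172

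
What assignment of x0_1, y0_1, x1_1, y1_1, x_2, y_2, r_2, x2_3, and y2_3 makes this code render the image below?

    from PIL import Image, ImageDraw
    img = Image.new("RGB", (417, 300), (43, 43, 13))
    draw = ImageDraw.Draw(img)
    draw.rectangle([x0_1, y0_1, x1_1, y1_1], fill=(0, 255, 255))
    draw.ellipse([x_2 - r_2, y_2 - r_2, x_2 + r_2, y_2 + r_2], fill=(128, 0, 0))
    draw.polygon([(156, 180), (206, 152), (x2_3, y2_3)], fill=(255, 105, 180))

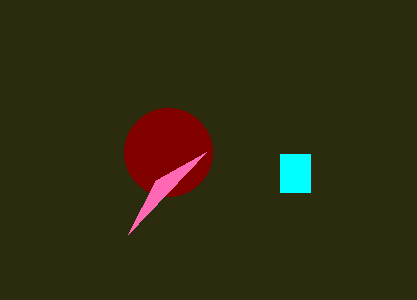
x0_1 = 280
y0_1 = 154
x1_1 = 310
y1_1 = 192
x_2 = 168
y_2 = 152
r_2 = 44
x2_3 = 128
y2_3 = 234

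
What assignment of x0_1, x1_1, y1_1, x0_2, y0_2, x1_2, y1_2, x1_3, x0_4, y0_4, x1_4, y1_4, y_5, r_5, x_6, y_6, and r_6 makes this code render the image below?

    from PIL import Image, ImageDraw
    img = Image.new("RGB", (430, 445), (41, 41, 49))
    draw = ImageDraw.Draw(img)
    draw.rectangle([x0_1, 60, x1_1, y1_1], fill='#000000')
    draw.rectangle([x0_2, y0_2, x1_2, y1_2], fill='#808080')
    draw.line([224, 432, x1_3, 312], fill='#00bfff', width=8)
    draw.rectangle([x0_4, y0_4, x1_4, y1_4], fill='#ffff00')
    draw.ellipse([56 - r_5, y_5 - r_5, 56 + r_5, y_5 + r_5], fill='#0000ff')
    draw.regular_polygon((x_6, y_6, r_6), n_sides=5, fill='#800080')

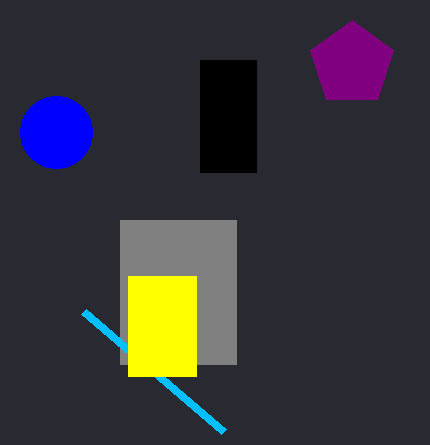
x0_1 = 200; x1_1 = 256; y1_1 = 172; x0_2 = 120; y0_2 = 220; x1_2 = 236; y1_2 = 364; x1_3 = 84; x0_4 = 128; y0_4 = 276; x1_4 = 196; y1_4 = 376; y_5 = 132; r_5 = 36; x_6 = 352; y_6 = 64; r_6 = 44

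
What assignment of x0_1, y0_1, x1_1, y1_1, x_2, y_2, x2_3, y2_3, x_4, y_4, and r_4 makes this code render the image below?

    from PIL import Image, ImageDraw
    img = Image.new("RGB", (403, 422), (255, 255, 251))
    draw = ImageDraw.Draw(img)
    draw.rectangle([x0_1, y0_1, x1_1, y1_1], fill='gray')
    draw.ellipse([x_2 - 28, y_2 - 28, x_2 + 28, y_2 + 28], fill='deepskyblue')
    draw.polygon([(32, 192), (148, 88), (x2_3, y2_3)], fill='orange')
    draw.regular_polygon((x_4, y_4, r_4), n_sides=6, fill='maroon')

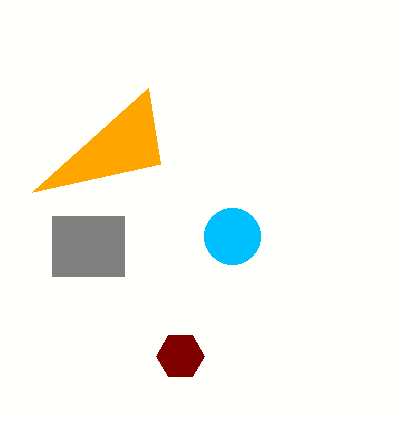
x0_1 = 52; y0_1 = 216; x1_1 = 124; y1_1 = 276; x_2 = 232; y_2 = 236; x2_3 = 160; y2_3 = 164; x_4 = 180; y_4 = 356; r_4 = 24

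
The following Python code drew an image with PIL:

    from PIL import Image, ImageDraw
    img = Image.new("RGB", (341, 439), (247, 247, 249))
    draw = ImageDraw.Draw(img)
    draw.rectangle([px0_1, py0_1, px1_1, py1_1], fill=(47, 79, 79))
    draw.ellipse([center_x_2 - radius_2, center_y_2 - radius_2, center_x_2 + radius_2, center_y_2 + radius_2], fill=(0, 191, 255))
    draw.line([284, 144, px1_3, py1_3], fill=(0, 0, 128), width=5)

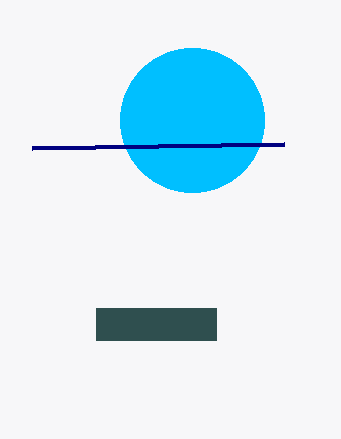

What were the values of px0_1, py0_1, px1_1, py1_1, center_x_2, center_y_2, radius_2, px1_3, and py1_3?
px0_1 = 96, py0_1 = 308, px1_1 = 216, py1_1 = 340, center_x_2 = 192, center_y_2 = 120, radius_2 = 72, px1_3 = 32, py1_3 = 148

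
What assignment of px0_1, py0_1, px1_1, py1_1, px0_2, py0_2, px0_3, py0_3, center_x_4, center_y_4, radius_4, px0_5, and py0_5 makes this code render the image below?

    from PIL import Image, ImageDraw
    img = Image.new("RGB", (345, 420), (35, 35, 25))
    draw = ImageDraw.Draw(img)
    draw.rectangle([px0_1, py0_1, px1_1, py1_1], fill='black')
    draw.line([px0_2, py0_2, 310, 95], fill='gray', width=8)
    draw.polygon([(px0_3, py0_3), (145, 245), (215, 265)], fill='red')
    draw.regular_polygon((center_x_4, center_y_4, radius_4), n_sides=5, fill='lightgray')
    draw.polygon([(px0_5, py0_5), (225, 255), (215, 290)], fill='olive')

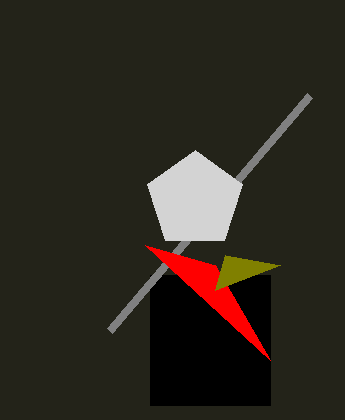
px0_1 = 150, py0_1 = 275, px1_1 = 270, py1_1 = 405, px0_2 = 110, py0_2 = 330, px0_3 = 270, py0_3 = 360, center_x_4 = 195, center_y_4 = 200, radius_4 = 50, px0_5 = 280, py0_5 = 265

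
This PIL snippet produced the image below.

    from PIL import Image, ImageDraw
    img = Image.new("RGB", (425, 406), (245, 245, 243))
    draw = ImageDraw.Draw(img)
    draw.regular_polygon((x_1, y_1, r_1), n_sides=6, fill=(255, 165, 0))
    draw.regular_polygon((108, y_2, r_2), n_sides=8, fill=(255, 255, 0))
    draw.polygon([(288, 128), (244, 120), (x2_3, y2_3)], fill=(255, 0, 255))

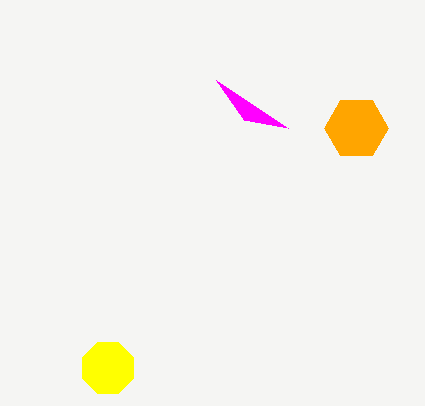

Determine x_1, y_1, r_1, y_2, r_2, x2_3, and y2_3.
x_1 = 356; y_1 = 128; r_1 = 32; y_2 = 368; r_2 = 28; x2_3 = 216; y2_3 = 80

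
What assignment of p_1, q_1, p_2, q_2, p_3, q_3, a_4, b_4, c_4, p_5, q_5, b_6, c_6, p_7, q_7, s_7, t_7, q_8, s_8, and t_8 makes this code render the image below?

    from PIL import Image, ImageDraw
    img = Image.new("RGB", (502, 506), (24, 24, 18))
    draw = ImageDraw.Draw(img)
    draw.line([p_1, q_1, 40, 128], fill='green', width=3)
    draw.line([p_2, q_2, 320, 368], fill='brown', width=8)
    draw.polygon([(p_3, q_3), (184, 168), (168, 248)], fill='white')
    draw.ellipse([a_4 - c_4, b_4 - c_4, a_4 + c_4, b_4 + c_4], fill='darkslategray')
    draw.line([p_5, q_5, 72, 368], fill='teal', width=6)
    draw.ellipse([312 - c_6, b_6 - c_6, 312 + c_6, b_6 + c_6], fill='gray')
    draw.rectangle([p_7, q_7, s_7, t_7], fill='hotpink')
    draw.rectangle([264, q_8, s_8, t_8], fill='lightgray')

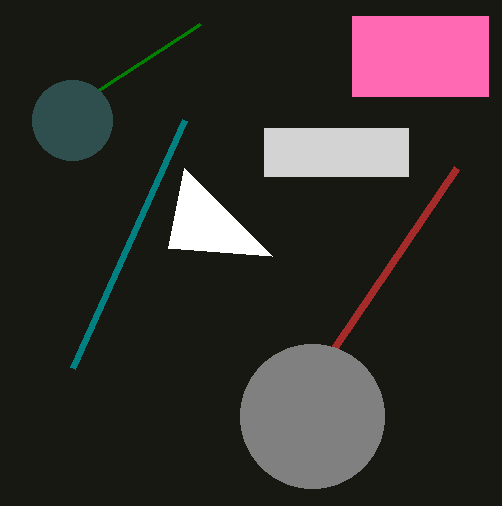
p_1 = 200; q_1 = 24; p_2 = 456; q_2 = 168; p_3 = 272; q_3 = 256; a_4 = 72; b_4 = 120; c_4 = 40; p_5 = 184; q_5 = 120; b_6 = 416; c_6 = 72; p_7 = 352; q_7 = 16; s_7 = 488; t_7 = 96; q_8 = 128; s_8 = 408; t_8 = 176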